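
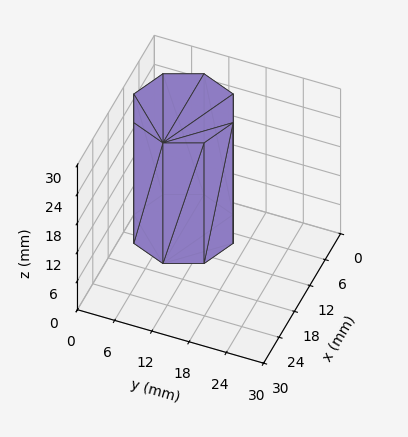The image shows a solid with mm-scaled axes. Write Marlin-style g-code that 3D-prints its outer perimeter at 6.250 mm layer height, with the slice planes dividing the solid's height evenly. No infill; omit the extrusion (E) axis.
Reading the render: the shape is a regular 8-sided prism (a cylinder approximated with 8 flat sides), circumscribed radius ≈ 8 mm, height ≈ 25 mm (dimensions read to the nearest mm from the axis ticks). For the g-code, the solid's height is divided into equal slices at the stated Δz and each level perimeter traced with G1 moves after a G0 lift.

; perimeter-only toolpath
G21 ; units = mm
G90 ; absolute positioning
G28 ; home
; layer 1
G0 Z6.250
G0 X16.000 Y8.000
G1 X13.657 Y13.657
G1 X8.000 Y16.000
G1 X2.343 Y13.657
G1 X0.000 Y8.000
G1 X2.343 Y2.343
G1 X8.000 Y0.000
G1 X13.657 Y2.343
G1 X16.000 Y8.000
; layer 2
G0 Z12.500
G0 X16.000 Y8.000
G1 X13.657 Y13.657
G1 X8.000 Y16.000
G1 X2.343 Y13.657
G1 X0.000 Y8.000
G1 X2.343 Y2.343
G1 X8.000 Y0.000
G1 X13.657 Y2.343
G1 X16.000 Y8.000
; layer 3
G0 Z18.750
G0 X16.000 Y8.000
G1 X13.657 Y13.657
G1 X8.000 Y16.000
G1 X2.343 Y13.657
G1 X0.000 Y8.000
G1 X2.343 Y2.343
G1 X8.000 Y0.000
G1 X13.657 Y2.343
G1 X16.000 Y8.000
; layer 4
G0 Z25.000
G0 X16.000 Y8.000
G1 X13.657 Y13.657
G1 X8.000 Y16.000
G1 X2.343 Y13.657
G1 X0.000 Y8.000
G1 X2.343 Y2.343
G1 X8.000 Y0.000
G1 X13.657 Y2.343
G1 X16.000 Y8.000
M2 ; end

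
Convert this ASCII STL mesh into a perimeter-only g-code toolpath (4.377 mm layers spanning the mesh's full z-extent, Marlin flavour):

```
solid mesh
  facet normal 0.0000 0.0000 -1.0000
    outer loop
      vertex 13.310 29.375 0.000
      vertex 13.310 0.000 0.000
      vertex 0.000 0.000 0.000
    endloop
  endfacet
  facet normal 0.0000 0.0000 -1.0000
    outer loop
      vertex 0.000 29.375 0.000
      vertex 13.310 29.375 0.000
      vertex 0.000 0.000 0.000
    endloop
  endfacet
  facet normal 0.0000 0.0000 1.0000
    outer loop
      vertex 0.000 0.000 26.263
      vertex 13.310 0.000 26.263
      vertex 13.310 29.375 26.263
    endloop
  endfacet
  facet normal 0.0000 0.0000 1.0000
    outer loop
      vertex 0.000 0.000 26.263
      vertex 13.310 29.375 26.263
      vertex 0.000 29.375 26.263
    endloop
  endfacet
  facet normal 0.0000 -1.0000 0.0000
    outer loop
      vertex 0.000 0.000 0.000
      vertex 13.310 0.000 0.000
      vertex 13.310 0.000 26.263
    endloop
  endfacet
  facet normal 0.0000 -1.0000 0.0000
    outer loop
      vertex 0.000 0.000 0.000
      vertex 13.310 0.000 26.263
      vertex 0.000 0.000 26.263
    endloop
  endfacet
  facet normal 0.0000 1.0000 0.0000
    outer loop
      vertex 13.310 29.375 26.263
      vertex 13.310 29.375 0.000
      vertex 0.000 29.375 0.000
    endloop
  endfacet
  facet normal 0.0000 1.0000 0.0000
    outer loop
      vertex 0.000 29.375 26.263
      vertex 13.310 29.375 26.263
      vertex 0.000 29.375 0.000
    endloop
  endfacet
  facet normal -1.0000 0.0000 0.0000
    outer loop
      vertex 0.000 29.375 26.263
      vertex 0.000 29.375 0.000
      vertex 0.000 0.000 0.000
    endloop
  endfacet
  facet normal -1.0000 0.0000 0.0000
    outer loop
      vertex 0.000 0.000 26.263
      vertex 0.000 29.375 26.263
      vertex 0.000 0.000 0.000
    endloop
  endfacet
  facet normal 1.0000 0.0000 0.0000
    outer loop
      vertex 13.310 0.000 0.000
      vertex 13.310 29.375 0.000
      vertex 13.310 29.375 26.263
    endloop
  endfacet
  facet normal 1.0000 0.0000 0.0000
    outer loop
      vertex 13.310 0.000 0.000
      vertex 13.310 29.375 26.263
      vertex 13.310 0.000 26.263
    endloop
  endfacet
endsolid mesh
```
; perimeter-only toolpath
G21 ; units = mm
G90 ; absolute positioning
G28 ; home
; layer 1
G0 Z4.377
G0 X0.000 Y0.000
G1 X13.310 Y0.000
G1 X13.310 Y29.375
G1 X0.000 Y29.375
G1 X0.000 Y0.000
; layer 2
G0 Z8.754
G0 X0.000 Y0.000
G1 X13.310 Y0.000
G1 X13.310 Y29.375
G1 X0.000 Y29.375
G1 X0.000 Y0.000
; layer 3
G0 Z13.131
G0 X0.000 Y0.000
G1 X13.310 Y0.000
G1 X13.310 Y29.375
G1 X0.000 Y29.375
G1 X0.000 Y0.000
; layer 4
G0 Z17.509
G0 X0.000 Y0.000
G1 X13.310 Y0.000
G1 X13.310 Y29.375
G1 X0.000 Y29.375
G1 X0.000 Y0.000
; layer 5
G0 Z21.886
G0 X0.000 Y0.000
G1 X13.310 Y0.000
G1 X13.310 Y29.375
G1 X0.000 Y29.375
G1 X0.000 Y0.000
; layer 6
G0 Z26.263
G0 X0.000 Y0.000
G1 X13.310 Y0.000
G1 X13.310 Y29.375
G1 X0.000 Y29.375
G1 X0.000 Y0.000
M2 ; end

The solid is a rectangular box, roughly 13.3 × 29.4 mm footprint and 26.3 mm tall. Slicing at Δz = 4.377 mm — 6 equal slices spanning the solid's height, so layer i sits at z = i·h/6 — gives 6 non-empty perimeters. Each is a 4-segment closed polygon; G0 lifts to the layer z and rapids to the start vertex, then G1 traces the edges.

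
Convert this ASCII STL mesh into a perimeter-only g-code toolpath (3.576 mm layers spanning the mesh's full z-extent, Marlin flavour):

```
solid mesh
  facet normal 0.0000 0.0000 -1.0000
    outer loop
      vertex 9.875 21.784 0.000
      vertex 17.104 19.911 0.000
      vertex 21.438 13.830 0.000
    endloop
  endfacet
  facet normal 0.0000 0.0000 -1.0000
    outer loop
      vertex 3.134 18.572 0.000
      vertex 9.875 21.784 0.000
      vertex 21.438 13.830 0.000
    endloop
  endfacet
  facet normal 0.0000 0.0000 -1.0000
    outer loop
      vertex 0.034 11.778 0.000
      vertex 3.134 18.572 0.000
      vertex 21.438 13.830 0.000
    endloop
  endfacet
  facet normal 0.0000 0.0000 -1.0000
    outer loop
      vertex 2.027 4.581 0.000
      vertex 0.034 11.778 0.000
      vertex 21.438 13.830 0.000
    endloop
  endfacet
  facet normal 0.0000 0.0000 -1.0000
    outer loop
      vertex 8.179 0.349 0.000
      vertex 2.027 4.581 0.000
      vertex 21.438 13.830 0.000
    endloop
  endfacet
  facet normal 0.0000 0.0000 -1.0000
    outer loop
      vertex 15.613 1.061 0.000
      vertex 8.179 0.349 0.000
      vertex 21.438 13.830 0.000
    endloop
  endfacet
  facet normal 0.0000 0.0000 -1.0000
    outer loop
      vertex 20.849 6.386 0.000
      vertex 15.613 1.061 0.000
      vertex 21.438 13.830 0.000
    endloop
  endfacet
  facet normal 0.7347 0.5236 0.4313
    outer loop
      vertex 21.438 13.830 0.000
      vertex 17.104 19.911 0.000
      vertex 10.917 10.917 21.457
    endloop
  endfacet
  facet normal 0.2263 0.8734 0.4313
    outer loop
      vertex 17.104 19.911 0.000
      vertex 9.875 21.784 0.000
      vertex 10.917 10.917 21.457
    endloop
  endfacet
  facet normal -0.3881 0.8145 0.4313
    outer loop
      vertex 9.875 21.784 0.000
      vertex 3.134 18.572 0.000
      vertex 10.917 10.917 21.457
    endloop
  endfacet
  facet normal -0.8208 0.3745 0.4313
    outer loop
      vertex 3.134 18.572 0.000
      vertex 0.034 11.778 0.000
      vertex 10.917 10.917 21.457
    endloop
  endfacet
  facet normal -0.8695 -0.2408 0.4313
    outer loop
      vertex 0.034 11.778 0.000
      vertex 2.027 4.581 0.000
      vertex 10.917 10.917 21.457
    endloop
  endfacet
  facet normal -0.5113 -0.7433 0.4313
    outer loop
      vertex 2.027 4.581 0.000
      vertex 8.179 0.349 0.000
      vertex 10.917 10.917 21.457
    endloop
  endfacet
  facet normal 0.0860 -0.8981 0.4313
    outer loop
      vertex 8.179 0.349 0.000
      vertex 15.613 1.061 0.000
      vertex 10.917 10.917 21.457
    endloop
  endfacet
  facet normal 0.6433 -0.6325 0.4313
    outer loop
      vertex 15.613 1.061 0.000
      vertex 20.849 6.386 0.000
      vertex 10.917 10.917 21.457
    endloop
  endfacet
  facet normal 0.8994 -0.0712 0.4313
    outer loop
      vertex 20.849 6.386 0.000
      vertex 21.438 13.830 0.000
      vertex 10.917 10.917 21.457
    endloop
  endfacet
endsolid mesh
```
; perimeter-only toolpath
G21 ; units = mm
G90 ; absolute positioning
G28 ; home
; layer 1
G0 Z3.576
G0 X19.684 Y13.345
G1 X16.073 Y18.412
G1 X10.049 Y19.973
G1 X4.431 Y17.296
G1 X1.848 Y11.635
G1 X3.509 Y5.637
G1 X8.635 Y2.110
G1 X14.830 Y2.704
G1 X19.194 Y7.141
G1 X19.684 Y13.345
; layer 2
G0 Z7.152
G0 X17.931 Y12.859
G1 X15.042 Y16.913
G1 X10.222 Y18.162
G1 X5.728 Y16.020
G1 X3.662 Y11.491
G1 X4.990 Y6.693
G1 X9.092 Y3.872
G1 X14.048 Y4.346
G1 X17.538 Y7.896
G1 X17.931 Y12.859
; layer 3
G0 Z10.729
G0 X16.177 Y12.373
G1 X14.011 Y15.414
G1 X10.396 Y16.351
G1 X7.026 Y14.744
G1 X5.476 Y11.348
G1 X6.472 Y7.749
G1 X9.548 Y5.633
G1 X13.265 Y5.989
G1 X15.883 Y8.652
G1 X16.177 Y12.373
; layer 4
G0 Z14.305
G0 X14.424 Y11.888
G1 X12.979 Y13.915
G1 X10.570 Y14.539
G1 X8.323 Y13.469
G1 X7.289 Y11.204
G1 X7.954 Y8.805
G1 X10.004 Y7.394
G1 X12.482 Y7.632
G1 X14.228 Y9.407
G1 X14.424 Y11.888
; layer 5
G0 Z17.881
G0 X12.670 Y11.402
G1 X11.948 Y12.416
G1 X10.743 Y12.728
G1 X9.620 Y12.193
G1 X9.103 Y11.060
G1 X9.435 Y9.861
G1 X10.461 Y9.156
G1 X11.700 Y9.274
G1 X12.572 Y10.162
G1 X12.670 Y11.402
M2 ; end

The solid is a regular 9-sided pyramid, base circumscribed radius ≈ 10.9 mm, apex at z ≈ 21.5 mm. Slicing at Δz = 3.576 mm — 6 equal slices spanning the solid's height, so layer i sits at z = i·h/6 — gives 5 non-empty perimeters. Each is a 9-segment closed polygon; G0 lifts to the layer z and rapids to the start vertex, then G1 traces the edges. The cross-section shrinks linearly with z (the slice at the apex is degenerate and omitted).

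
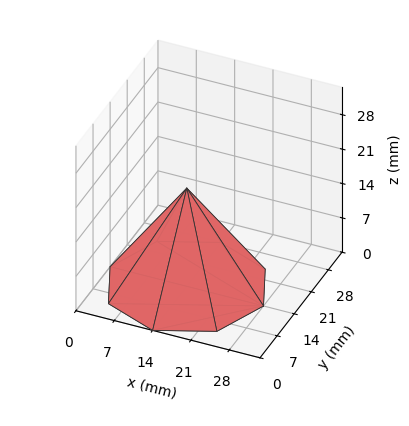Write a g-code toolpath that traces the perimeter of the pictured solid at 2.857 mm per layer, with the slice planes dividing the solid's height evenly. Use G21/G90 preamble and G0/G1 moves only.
Reading the render: the shape is a regular 8-sided pyramid, base circumscribed radius ≈ 14 mm, apex at z ≈ 20 mm (dimensions read to the nearest mm from the axis ticks). For the g-code, the solid's height is divided into equal slices at the stated Δz and each level perimeter traced with G1 moves after a G0 lift.

; perimeter-only toolpath
G21 ; units = mm
G90 ; absolute positioning
G28 ; home
; layer 1
G0 Z2.857
G0 X26.000 Y14.000
G1 X22.485 Y22.485
G1 X14.000 Y26.000
G1 X5.515 Y22.485
G1 X2.000 Y14.000
G1 X5.515 Y5.515
G1 X14.000 Y2.000
G1 X22.485 Y5.515
G1 X26.000 Y14.000
; layer 2
G0 Z5.714
G0 X24.000 Y14.000
G1 X21.071 Y21.071
G1 X14.000 Y24.000
G1 X6.929 Y21.071
G1 X4.000 Y14.000
G1 X6.929 Y6.929
G1 X14.000 Y4.000
G1 X21.071 Y6.929
G1 X24.000 Y14.000
; layer 3
G0 Z8.571
G0 X22.000 Y14.000
G1 X19.657 Y19.657
G1 X14.000 Y22.000
G1 X8.343 Y19.657
G1 X6.000 Y14.000
G1 X8.343 Y8.343
G1 X14.000 Y6.000
G1 X19.657 Y8.343
G1 X22.000 Y14.000
; layer 4
G0 Z11.429
G0 X20.000 Y14.000
G1 X18.242 Y18.242
G1 X14.000 Y20.000
G1 X9.758 Y18.242
G1 X8.000 Y14.000
G1 X9.758 Y9.758
G1 X14.000 Y8.000
G1 X18.242 Y9.758
G1 X20.000 Y14.000
; layer 5
G0 Z14.286
G0 X18.000 Y14.000
G1 X16.828 Y16.828
G1 X14.000 Y18.000
G1 X11.172 Y16.828
G1 X10.000 Y14.000
G1 X11.172 Y11.172
G1 X14.000 Y10.000
G1 X16.828 Y11.172
G1 X18.000 Y14.000
; layer 6
G0 Z17.143
G0 X16.000 Y14.000
G1 X15.414 Y15.414
G1 X14.000 Y16.000
G1 X12.586 Y15.414
G1 X12.000 Y14.000
G1 X12.586 Y12.586
G1 X14.000 Y12.000
G1 X15.414 Y12.586
G1 X16.000 Y14.000
M2 ; end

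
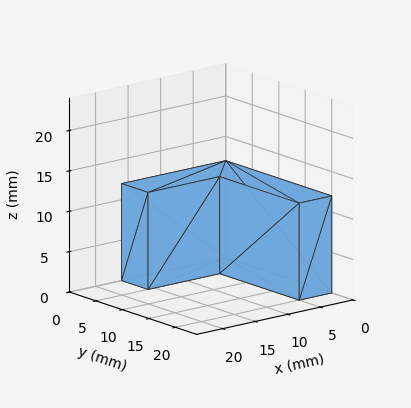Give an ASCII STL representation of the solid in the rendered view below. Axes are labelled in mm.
Reading the render: the shape is an L-shaped prism: outer 16 × 20 mm, arm thicknesses ≈ 5 mm (horizontal) and 5 mm (vertical), extruded 12 mm in z (dimensions read to the nearest mm from the axis ticks). For the STL, each face is triangulated and given an outward normal.

solid part
  facet normal 0.0000 0.0000 -1.0000
    outer loop
      vertex 16.00 5.00 0.00
      vertex 16.00 0.00 0.00
      vertex 0.00 0.00 0.00
    endloop
  endfacet
  facet normal 0.0000 0.0000 -1.0000
    outer loop
      vertex 5.00 5.00 0.00
      vertex 16.00 5.00 0.00
      vertex 0.00 0.00 0.00
    endloop
  endfacet
  facet normal 0.0000 0.0000 -1.0000
    outer loop
      vertex 5.00 20.00 0.00
      vertex 5.00 5.00 0.00
      vertex 0.00 0.00 0.00
    endloop
  endfacet
  facet normal 0.0000 0.0000 -1.0000
    outer loop
      vertex 0.00 20.00 0.00
      vertex 5.00 20.00 0.00
      vertex 0.00 0.00 0.00
    endloop
  endfacet
  facet normal 0.0000 0.0000 1.0000
    outer loop
      vertex 0.00 0.00 12.00
      vertex 16.00 0.00 12.00
      vertex 16.00 5.00 12.00
    endloop
  endfacet
  facet normal 0.0000 0.0000 1.0000
    outer loop
      vertex 0.00 0.00 12.00
      vertex 16.00 5.00 12.00
      vertex 5.00 5.00 12.00
    endloop
  endfacet
  facet normal 0.0000 0.0000 1.0000
    outer loop
      vertex 0.00 0.00 12.00
      vertex 5.00 5.00 12.00
      vertex 5.00 20.00 12.00
    endloop
  endfacet
  facet normal 0.0000 0.0000 1.0000
    outer loop
      vertex 0.00 0.00 12.00
      vertex 5.00 20.00 12.00
      vertex 0.00 20.00 12.00
    endloop
  endfacet
  facet normal 0.0000 -1.0000 0.0000
    outer loop
      vertex 0.00 0.00 0.00
      vertex 16.00 0.00 0.00
      vertex 16.00 0.00 12.00
    endloop
  endfacet
  facet normal 0.0000 -1.0000 0.0000
    outer loop
      vertex 0.00 0.00 0.00
      vertex 16.00 0.00 12.00
      vertex 0.00 0.00 12.00
    endloop
  endfacet
  facet normal 1.0000 0.0000 0.0000
    outer loop
      vertex 16.00 0.00 0.00
      vertex 16.00 5.00 0.00
      vertex 16.00 5.00 12.00
    endloop
  endfacet
  facet normal 1.0000 0.0000 0.0000
    outer loop
      vertex 16.00 0.00 0.00
      vertex 16.00 5.00 12.00
      vertex 16.00 0.00 12.00
    endloop
  endfacet
  facet normal 0.0000 1.0000 0.0000
    outer loop
      vertex 16.00 5.00 0.00
      vertex 5.00 5.00 0.00
      vertex 5.00 5.00 12.00
    endloop
  endfacet
  facet normal 0.0000 1.0000 0.0000
    outer loop
      vertex 16.00 5.00 0.00
      vertex 5.00 5.00 12.00
      vertex 16.00 5.00 12.00
    endloop
  endfacet
  facet normal 1.0000 0.0000 0.0000
    outer loop
      vertex 5.00 5.00 0.00
      vertex 5.00 20.00 0.00
      vertex 5.00 20.00 12.00
    endloop
  endfacet
  facet normal 1.0000 0.0000 0.0000
    outer loop
      vertex 5.00 5.00 0.00
      vertex 5.00 20.00 12.00
      vertex 5.00 5.00 12.00
    endloop
  endfacet
  facet normal 0.0000 1.0000 0.0000
    outer loop
      vertex 5.00 20.00 0.00
      vertex 0.00 20.00 0.00
      vertex 0.00 20.00 12.00
    endloop
  endfacet
  facet normal 0.0000 1.0000 0.0000
    outer loop
      vertex 5.00 20.00 0.00
      vertex 0.00 20.00 12.00
      vertex 5.00 20.00 12.00
    endloop
  endfacet
  facet normal -1.0000 0.0000 0.0000
    outer loop
      vertex 0.00 20.00 0.00
      vertex 0.00 0.00 0.00
      vertex 0.00 0.00 12.00
    endloop
  endfacet
  facet normal -1.0000 0.0000 0.0000
    outer loop
      vertex 0.00 20.00 0.00
      vertex 0.00 0.00 12.00
      vertex 0.00 20.00 12.00
    endloop
  endfacet
endsolid part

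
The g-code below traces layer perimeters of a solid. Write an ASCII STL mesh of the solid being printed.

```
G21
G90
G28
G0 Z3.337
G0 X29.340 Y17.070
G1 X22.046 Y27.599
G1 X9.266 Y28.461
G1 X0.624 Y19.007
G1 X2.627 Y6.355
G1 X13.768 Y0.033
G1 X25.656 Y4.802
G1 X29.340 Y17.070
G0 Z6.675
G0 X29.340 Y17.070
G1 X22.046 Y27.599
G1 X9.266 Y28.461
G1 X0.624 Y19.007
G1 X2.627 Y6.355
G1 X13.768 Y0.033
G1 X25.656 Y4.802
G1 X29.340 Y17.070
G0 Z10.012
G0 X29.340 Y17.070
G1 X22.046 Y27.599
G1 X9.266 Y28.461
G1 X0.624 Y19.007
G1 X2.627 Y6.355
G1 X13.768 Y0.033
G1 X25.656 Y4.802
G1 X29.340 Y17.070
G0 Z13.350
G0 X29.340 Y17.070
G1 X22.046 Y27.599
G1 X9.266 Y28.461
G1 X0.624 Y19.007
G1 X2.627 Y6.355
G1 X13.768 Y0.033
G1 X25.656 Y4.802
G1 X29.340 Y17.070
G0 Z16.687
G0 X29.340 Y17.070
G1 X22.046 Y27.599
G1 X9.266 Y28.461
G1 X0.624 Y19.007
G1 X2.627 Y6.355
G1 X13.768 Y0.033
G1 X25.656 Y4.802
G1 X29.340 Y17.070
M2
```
solid part
  facet normal 0.0000 0.0000 -1.0000
    outer loop
      vertex 9.266 28.461 0.000
      vertex 22.046 27.599 0.000
      vertex 29.340 17.070 0.000
    endloop
  endfacet
  facet normal 0.0000 0.0000 -1.0000
    outer loop
      vertex 0.624 19.007 0.000
      vertex 9.266 28.461 0.000
      vertex 29.340 17.070 0.000
    endloop
  endfacet
  facet normal 0.0000 0.0000 -1.0000
    outer loop
      vertex 2.627 6.355 0.000
      vertex 0.624 19.007 0.000
      vertex 29.340 17.070 0.000
    endloop
  endfacet
  facet normal 0.0000 0.0000 -1.0000
    outer loop
      vertex 13.768 0.033 0.000
      vertex 2.627 6.355 0.000
      vertex 29.340 17.070 0.000
    endloop
  endfacet
  facet normal 0.0000 0.0000 -1.0000
    outer loop
      vertex 25.656 4.802 0.000
      vertex 13.768 0.033 0.000
      vertex 29.340 17.070 0.000
    endloop
  endfacet
  facet normal 0.0000 0.0000 1.0000
    outer loop
      vertex 29.340 17.070 16.687
      vertex 22.046 27.599 16.687
      vertex 9.266 28.461 16.687
    endloop
  endfacet
  facet normal 0.0000 0.0000 1.0000
    outer loop
      vertex 29.340 17.070 16.687
      vertex 9.266 28.461 16.687
      vertex 0.624 19.007 16.687
    endloop
  endfacet
  facet normal 0.0000 0.0000 1.0000
    outer loop
      vertex 29.340 17.070 16.687
      vertex 0.624 19.007 16.687
      vertex 2.627 6.355 16.687
    endloop
  endfacet
  facet normal 0.0000 0.0000 1.0000
    outer loop
      vertex 29.340 17.070 16.687
      vertex 2.627 6.355 16.687
      vertex 13.768 0.033 16.687
    endloop
  endfacet
  facet normal 0.0000 0.0000 1.0000
    outer loop
      vertex 29.340 17.070 16.687
      vertex 13.768 0.033 16.687
      vertex 25.656 4.802 16.687
    endloop
  endfacet
  facet normal 0.8220 0.5695 0.0000
    outer loop
      vertex 29.340 17.070 0.000
      vertex 22.046 27.599 0.000
      vertex 22.046 27.599 16.687
    endloop
  endfacet
  facet normal 0.8220 0.5695 0.0000
    outer loop
      vertex 29.340 17.070 0.000
      vertex 22.046 27.599 16.687
      vertex 29.340 17.070 16.687
    endloop
  endfacet
  facet normal 0.0673 0.9977 0.0000
    outer loop
      vertex 22.046 27.599 0.000
      vertex 9.266 28.461 0.000
      vertex 9.266 28.461 16.687
    endloop
  endfacet
  facet normal 0.0673 0.9977 0.0000
    outer loop
      vertex 22.046 27.599 0.000
      vertex 9.266 28.461 16.687
      vertex 22.046 27.599 16.687
    endloop
  endfacet
  facet normal -0.7381 0.6747 0.0000
    outer loop
      vertex 9.266 28.461 0.000
      vertex 0.624 19.007 0.000
      vertex 0.624 19.007 16.687
    endloop
  endfacet
  facet normal -0.7381 0.6747 0.0000
    outer loop
      vertex 9.266 28.461 0.000
      vertex 0.624 19.007 16.687
      vertex 9.266 28.461 16.687
    endloop
  endfacet
  facet normal -0.9877 -0.1564 0.0000
    outer loop
      vertex 0.624 19.007 0.000
      vertex 2.627 6.355 0.000
      vertex 2.627 6.355 16.687
    endloop
  endfacet
  facet normal -0.9877 -0.1564 0.0000
    outer loop
      vertex 0.624 19.007 0.000
      vertex 2.627 6.355 16.687
      vertex 0.624 19.007 16.687
    endloop
  endfacet
  facet normal -0.4935 -0.8697 0.0000
    outer loop
      vertex 2.627 6.355 0.000
      vertex 13.768 0.033 0.000
      vertex 13.768 0.033 16.687
    endloop
  endfacet
  facet normal -0.4935 -0.8697 0.0000
    outer loop
      vertex 2.627 6.355 0.000
      vertex 13.768 0.033 16.687
      vertex 2.627 6.355 16.687
    endloop
  endfacet
  facet normal 0.3723 -0.9281 0.0000
    outer loop
      vertex 13.768 0.033 0.000
      vertex 25.656 4.802 0.000
      vertex 25.656 4.802 16.687
    endloop
  endfacet
  facet normal 0.3723 -0.9281 0.0000
    outer loop
      vertex 13.768 0.033 0.000
      vertex 25.656 4.802 16.687
      vertex 13.768 0.033 16.687
    endloop
  endfacet
  facet normal 0.9577 -0.2876 0.0000
    outer loop
      vertex 25.656 4.802 0.000
      vertex 29.340 17.070 0.000
      vertex 29.340 17.070 16.687
    endloop
  endfacet
  facet normal 0.9577 -0.2876 0.0000
    outer loop
      vertex 25.656 4.802 0.000
      vertex 29.340 17.070 16.687
      vertex 25.656 4.802 16.687
    endloop
  endfacet
endsolid part

The G0 Z moves step by Δz≈3.337 mm. Every layer's G1 loop is the same polygon, so the solid is a straight extrusion of it from z=0 to z≈16.7. Closing with flat bottom and top caps and triangulating gives 24 facets — a regular 7-sided prism (a cylinder approximated with 7 flat sides), circumscribed radius ≈ 14.8 mm, height ≈ 16.7 mm.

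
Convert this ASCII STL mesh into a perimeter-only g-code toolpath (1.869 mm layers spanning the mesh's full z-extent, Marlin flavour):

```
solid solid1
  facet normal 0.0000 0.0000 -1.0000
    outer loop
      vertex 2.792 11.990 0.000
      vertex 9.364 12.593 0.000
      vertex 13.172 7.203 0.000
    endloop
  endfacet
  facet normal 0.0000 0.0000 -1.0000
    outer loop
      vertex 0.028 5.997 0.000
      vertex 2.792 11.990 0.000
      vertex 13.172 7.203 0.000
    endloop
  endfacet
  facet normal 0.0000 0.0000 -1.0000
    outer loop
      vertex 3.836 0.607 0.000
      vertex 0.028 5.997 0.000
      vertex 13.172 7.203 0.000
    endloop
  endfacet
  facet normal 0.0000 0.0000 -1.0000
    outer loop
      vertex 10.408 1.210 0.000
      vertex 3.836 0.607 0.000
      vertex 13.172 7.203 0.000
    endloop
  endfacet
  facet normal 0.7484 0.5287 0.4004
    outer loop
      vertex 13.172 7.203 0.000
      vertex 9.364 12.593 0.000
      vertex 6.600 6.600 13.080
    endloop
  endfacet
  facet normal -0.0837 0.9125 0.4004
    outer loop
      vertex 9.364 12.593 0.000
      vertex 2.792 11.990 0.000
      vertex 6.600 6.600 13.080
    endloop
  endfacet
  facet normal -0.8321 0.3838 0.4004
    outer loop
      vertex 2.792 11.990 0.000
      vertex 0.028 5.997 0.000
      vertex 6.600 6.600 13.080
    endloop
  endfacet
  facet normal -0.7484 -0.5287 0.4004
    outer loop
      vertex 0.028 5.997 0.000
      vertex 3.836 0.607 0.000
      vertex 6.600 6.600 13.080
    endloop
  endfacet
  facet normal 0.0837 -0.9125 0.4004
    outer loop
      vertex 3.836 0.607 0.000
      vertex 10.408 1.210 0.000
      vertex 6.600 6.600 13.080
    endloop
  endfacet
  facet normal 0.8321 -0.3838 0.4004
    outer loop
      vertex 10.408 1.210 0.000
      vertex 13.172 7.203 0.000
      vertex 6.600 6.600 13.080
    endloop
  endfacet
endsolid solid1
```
; perimeter-only toolpath
G21 ; units = mm
G90 ; absolute positioning
G28 ; home
; layer 1
G0 Z1.869
G0 X12.233 Y7.117
G1 X8.969 Y11.737
G1 X3.336 Y11.220
G1 X0.967 Y6.083
G1 X4.231 Y1.463
G1 X9.864 Y1.980
G1 X12.233 Y7.117
; layer 2
G0 Z3.737
G0 X11.294 Y7.031
G1 X8.574 Y10.881
G1 X3.880 Y10.450
G1 X1.906 Y6.169
G1 X4.626 Y2.319
G1 X9.320 Y2.750
G1 X11.294 Y7.031
; layer 3
G0 Z5.606
G0 X10.355 Y6.945
G1 X8.179 Y10.025
G1 X4.424 Y9.680
G1 X2.845 Y6.255
G1 X5.021 Y3.175
G1 X8.776 Y3.520
G1 X10.355 Y6.945
; layer 4
G0 Z7.474
G0 X9.417 Y6.858
G1 X7.785 Y9.168
G1 X4.968 Y8.910
G1 X3.783 Y6.342
G1 X5.415 Y4.032
G1 X8.232 Y4.290
G1 X9.417 Y6.858
; layer 5
G0 Z9.343
G0 X8.478 Y6.772
G1 X7.390 Y8.312
G1 X5.512 Y8.140
G1 X4.722 Y6.428
G1 X5.810 Y4.888
G1 X7.688 Y5.060
G1 X8.478 Y6.772
; layer 6
G0 Z11.211
G0 X7.539 Y6.686
G1 X6.995 Y7.456
G1 X6.056 Y7.370
G1 X5.661 Y6.514
G1 X6.205 Y5.744
G1 X7.144 Y5.830
G1 X7.539 Y6.686
M2 ; end

The solid is a regular 6-sided pyramid, base circumscribed radius ≈ 6.6 mm, apex at z ≈ 13.1 mm. Slicing at Δz = 1.869 mm — 7 equal slices spanning the solid's height, so layer i sits at z = i·h/7 — gives 6 non-empty perimeters. Each is a 6-segment closed polygon; G0 lifts to the layer z and rapids to the start vertex, then G1 traces the edges. The cross-section shrinks linearly with z (the slice at the apex is degenerate and omitted).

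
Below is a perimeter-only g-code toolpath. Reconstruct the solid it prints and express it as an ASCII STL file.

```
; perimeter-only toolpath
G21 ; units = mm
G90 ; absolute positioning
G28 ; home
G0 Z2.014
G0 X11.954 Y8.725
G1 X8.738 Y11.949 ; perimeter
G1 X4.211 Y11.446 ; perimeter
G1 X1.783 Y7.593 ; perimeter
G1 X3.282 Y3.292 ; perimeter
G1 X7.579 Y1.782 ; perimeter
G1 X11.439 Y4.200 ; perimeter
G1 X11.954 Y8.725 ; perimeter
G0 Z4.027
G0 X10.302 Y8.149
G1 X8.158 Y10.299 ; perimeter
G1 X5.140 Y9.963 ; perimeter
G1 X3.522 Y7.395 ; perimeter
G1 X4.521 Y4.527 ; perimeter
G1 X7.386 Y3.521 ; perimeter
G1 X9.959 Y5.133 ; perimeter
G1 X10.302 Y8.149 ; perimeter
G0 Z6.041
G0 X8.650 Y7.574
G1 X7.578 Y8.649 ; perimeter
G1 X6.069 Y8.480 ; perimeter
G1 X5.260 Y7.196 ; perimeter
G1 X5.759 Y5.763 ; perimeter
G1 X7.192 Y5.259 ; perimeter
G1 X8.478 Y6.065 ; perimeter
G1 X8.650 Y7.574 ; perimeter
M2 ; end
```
solid part
  facet normal 0.0000 0.0000 -1.0000
    outer loop
      vertex 3.282 12.928 0.000
      vertex 9.318 13.600 0.000
      vertex 13.606 9.301 0.000
    endloop
  endfacet
  facet normal 0.0000 0.0000 -1.0000
    outer loop
      vertex 0.045 7.791 0.000
      vertex 3.282 12.928 0.000
      vertex 13.606 9.301 0.000
    endloop
  endfacet
  facet normal 0.0000 0.0000 -1.0000
    outer loop
      vertex 2.043 2.056 0.000
      vertex 0.045 7.791 0.000
      vertex 13.606 9.301 0.000
    endloop
  endfacet
  facet normal 0.0000 0.0000 -1.0000
    outer loop
      vertex 7.773 0.043 0.000
      vertex 2.043 2.056 0.000
      vertex 13.606 9.301 0.000
    endloop
  endfacet
  facet normal 0.0000 0.0000 -1.0000
    outer loop
      vertex 12.919 3.267 0.000
      vertex 7.773 0.043 0.000
      vertex 13.606 9.301 0.000
    endloop
  endfacet
  facet normal 0.5575 0.5561 0.6164
    outer loop
      vertex 13.606 9.301 0.000
      vertex 9.318 13.600 0.000
      vertex 6.998 6.998 8.055
    endloop
  endfacet
  facet normal -0.0871 0.7826 0.6164
    outer loop
      vertex 9.318 13.600 0.000
      vertex 3.282 12.928 0.000
      vertex 6.998 6.998 8.055
    endloop
  endfacet
  facet normal -0.6662 0.4198 0.6164
    outer loop
      vertex 3.282 12.928 0.000
      vertex 0.045 7.791 0.000
      vertex 6.998 6.998 8.055
    endloop
  endfacet
  facet normal -0.7436 -0.2591 0.6164
    outer loop
      vertex 0.045 7.791 0.000
      vertex 2.043 2.056 0.000
      vertex 6.998 6.998 8.055
    endloop
  endfacet
  facet normal -0.2610 -0.7429 0.6164
    outer loop
      vertex 2.043 2.056 0.000
      vertex 7.773 0.043 0.000
      vertex 6.998 6.998 8.055
    endloop
  endfacet
  facet normal 0.4181 -0.6673 0.6164
    outer loop
      vertex 7.773 0.043 0.000
      vertex 12.919 3.267 0.000
      vertex 6.998 6.998 8.055
    endloop
  endfacet
  facet normal 0.7824 -0.0891 0.6164
    outer loop
      vertex 12.919 3.267 0.000
      vertex 13.606 9.301 0.000
      vertex 6.998 6.998 8.055
    endloop
  endfacet
endsolid part

The G0 Z moves step by Δz≈2.014 mm. The G1 loops shrink linearly with z, so the solid tapers from its base footprint up to z≈8.05. Closing with a flat bottom cap and the tapered top and triangulating gives 12 facets — a regular 7-sided pyramid, base circumscribed radius ≈ 7 mm, apex at z ≈ 8.05 mm.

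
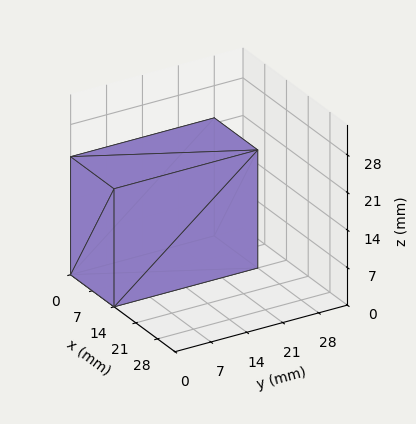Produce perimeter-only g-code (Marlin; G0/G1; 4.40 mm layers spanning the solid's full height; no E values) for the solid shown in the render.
Reading the render: the shape is a rectangular box, roughly 14 × 28 mm footprint and 22 mm tall (dimensions read to the nearest mm from the axis ticks). For the g-code, the solid's height is divided into equal slices at the stated Δz and each level perimeter traced with G1 moves after a G0 lift.

; perimeter-only toolpath
G21 ; units = mm
G90 ; absolute positioning
G28 ; home
; layer 1
G0 Z4.40
G0 X0.00 Y0.00
G1 X14.00 Y0.00
G1 X14.00 Y28.00
G1 X0.00 Y28.00
G1 X0.00 Y0.00
; layer 2
G0 Z8.80
G0 X0.00 Y0.00
G1 X14.00 Y0.00
G1 X14.00 Y28.00
G1 X0.00 Y28.00
G1 X0.00 Y0.00
; layer 3
G0 Z13.20
G0 X0.00 Y0.00
G1 X14.00 Y0.00
G1 X14.00 Y28.00
G1 X0.00 Y28.00
G1 X0.00 Y0.00
; layer 4
G0 Z17.60
G0 X0.00 Y0.00
G1 X14.00 Y0.00
G1 X14.00 Y28.00
G1 X0.00 Y28.00
G1 X0.00 Y0.00
; layer 5
G0 Z22.00
G0 X0.00 Y0.00
G1 X14.00 Y0.00
G1 X14.00 Y28.00
G1 X0.00 Y28.00
G1 X0.00 Y0.00
M2 ; end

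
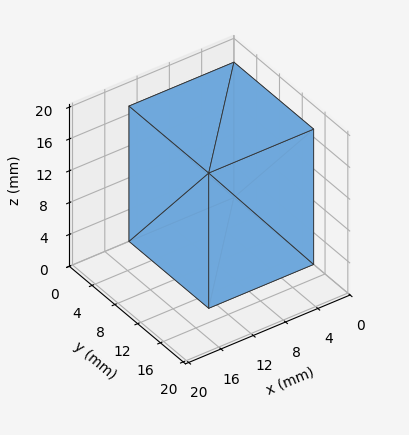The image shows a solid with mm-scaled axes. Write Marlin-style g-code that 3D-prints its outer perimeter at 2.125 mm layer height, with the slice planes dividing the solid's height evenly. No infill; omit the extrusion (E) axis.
Reading the render: the shape is a rectangular box, roughly 13 × 14 mm footprint and 17 mm tall (dimensions read to the nearest mm from the axis ticks). For the g-code, the solid's height is divided into equal slices at the stated Δz and each level perimeter traced with G1 moves after a G0 lift.

; perimeter-only toolpath
G21 ; units = mm
G90 ; absolute positioning
G28 ; home
; layer 1
G0 Z2.125
G0 X0.000 Y0.000
G1 X13.000 Y0.000
G1 X13.000 Y14.000
G1 X0.000 Y14.000
G1 X0.000 Y0.000
; layer 2
G0 Z4.250
G0 X0.000 Y0.000
G1 X13.000 Y0.000
G1 X13.000 Y14.000
G1 X0.000 Y14.000
G1 X0.000 Y0.000
; layer 3
G0 Z6.375
G0 X0.000 Y0.000
G1 X13.000 Y0.000
G1 X13.000 Y14.000
G1 X0.000 Y14.000
G1 X0.000 Y0.000
; layer 4
G0 Z8.500
G0 X0.000 Y0.000
G1 X13.000 Y0.000
G1 X13.000 Y14.000
G1 X0.000 Y14.000
G1 X0.000 Y0.000
; layer 5
G0 Z10.625
G0 X0.000 Y0.000
G1 X13.000 Y0.000
G1 X13.000 Y14.000
G1 X0.000 Y14.000
G1 X0.000 Y0.000
; layer 6
G0 Z12.750
G0 X0.000 Y0.000
G1 X13.000 Y0.000
G1 X13.000 Y14.000
G1 X0.000 Y14.000
G1 X0.000 Y0.000
; layer 7
G0 Z14.875
G0 X0.000 Y0.000
G1 X13.000 Y0.000
G1 X13.000 Y14.000
G1 X0.000 Y14.000
G1 X0.000 Y0.000
; layer 8
G0 Z17.000
G0 X0.000 Y0.000
G1 X13.000 Y0.000
G1 X13.000 Y14.000
G1 X0.000 Y14.000
G1 X0.000 Y0.000
M2 ; end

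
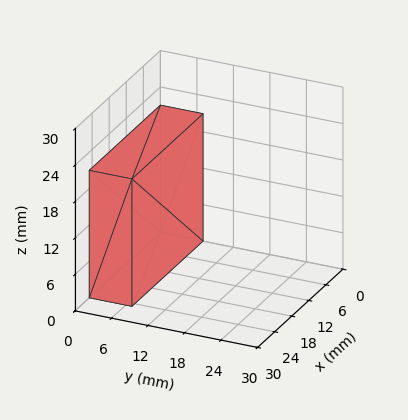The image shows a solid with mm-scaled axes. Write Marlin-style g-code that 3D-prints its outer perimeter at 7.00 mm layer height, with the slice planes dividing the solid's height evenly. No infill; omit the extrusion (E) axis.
Reading the render: the shape is a rectangular box, roughly 25 × 7 mm footprint and 21 mm tall (dimensions read to the nearest mm from the axis ticks). For the g-code, the solid's height is divided into equal slices at the stated Δz and each level perimeter traced with G1 moves after a G0 lift.

; perimeter-only toolpath
G21 ; units = mm
G90 ; absolute positioning
G28 ; home
; layer 1
G0 Z7.00
G0 X0.00 Y0.00
G1 X25.00 Y0.00
G1 X25.00 Y7.00
G1 X0.00 Y7.00
G1 X0.00 Y0.00
; layer 2
G0 Z14.00
G0 X0.00 Y0.00
G1 X25.00 Y0.00
G1 X25.00 Y7.00
G1 X0.00 Y7.00
G1 X0.00 Y0.00
; layer 3
G0 Z21.00
G0 X0.00 Y0.00
G1 X25.00 Y0.00
G1 X25.00 Y7.00
G1 X0.00 Y7.00
G1 X0.00 Y0.00
M2 ; end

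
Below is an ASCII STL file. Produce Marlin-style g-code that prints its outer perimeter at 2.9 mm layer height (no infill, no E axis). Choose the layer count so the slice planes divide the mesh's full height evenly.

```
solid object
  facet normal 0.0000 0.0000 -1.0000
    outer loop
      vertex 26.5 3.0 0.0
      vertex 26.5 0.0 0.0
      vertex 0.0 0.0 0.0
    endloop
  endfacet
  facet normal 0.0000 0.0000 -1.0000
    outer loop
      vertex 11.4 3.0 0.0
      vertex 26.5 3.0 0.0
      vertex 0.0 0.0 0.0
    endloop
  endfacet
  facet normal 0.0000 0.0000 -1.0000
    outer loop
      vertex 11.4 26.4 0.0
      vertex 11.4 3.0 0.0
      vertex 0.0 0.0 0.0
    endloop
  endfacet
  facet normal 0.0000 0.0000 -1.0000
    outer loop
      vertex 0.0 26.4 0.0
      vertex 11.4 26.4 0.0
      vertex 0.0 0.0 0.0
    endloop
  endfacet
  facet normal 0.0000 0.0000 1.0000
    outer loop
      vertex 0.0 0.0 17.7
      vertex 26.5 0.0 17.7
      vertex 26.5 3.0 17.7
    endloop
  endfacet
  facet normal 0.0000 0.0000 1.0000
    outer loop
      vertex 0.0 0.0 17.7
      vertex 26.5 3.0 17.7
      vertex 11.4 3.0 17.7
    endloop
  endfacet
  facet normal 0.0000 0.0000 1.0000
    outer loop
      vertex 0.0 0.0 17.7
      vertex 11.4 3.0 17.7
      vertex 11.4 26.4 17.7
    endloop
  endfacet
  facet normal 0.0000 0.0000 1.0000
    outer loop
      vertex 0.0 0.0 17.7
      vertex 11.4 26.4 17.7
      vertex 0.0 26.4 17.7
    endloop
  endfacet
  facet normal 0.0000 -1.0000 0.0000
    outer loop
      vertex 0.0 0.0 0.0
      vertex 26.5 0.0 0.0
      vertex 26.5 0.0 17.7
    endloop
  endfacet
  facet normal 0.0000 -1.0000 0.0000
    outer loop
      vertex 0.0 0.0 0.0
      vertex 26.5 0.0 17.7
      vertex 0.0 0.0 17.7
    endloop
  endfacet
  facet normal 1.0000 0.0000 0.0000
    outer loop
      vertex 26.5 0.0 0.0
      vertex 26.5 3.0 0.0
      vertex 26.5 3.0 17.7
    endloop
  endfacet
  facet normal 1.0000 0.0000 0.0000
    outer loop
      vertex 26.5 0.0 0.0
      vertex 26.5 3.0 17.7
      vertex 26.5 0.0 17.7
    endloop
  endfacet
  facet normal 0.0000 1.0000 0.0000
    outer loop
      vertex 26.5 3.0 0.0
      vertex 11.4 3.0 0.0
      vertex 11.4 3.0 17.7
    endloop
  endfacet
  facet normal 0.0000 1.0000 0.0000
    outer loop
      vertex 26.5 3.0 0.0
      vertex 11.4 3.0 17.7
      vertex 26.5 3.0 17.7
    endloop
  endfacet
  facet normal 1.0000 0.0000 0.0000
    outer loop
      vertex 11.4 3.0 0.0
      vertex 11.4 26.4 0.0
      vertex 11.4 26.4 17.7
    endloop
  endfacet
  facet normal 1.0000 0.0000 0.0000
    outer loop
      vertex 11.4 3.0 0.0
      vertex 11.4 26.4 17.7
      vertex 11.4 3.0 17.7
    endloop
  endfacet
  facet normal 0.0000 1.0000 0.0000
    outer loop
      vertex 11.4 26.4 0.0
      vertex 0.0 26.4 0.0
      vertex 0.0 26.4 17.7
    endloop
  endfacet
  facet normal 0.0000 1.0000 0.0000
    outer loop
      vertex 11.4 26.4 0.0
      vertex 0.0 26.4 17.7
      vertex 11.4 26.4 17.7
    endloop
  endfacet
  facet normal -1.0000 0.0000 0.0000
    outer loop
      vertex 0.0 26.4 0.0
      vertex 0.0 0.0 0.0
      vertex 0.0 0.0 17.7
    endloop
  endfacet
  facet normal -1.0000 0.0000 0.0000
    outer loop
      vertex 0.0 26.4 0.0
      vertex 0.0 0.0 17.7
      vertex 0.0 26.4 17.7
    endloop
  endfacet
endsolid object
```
; perimeter-only toolpath
G21 ; units = mm
G90 ; absolute positioning
G28 ; home
; layer 1
G0 Z2.9
G0 X0.0 Y0.0
G1 X26.5 Y0.0
G1 X26.5 Y3.0
G1 X11.4 Y3.0
G1 X11.4 Y26.4
G1 X0.0 Y26.4
G1 X0.0 Y0.0
; layer 2
G0 Z5.9
G0 X0.0 Y0.0
G1 X26.5 Y0.0
G1 X26.5 Y3.0
G1 X11.4 Y3.0
G1 X11.4 Y26.4
G1 X0.0 Y26.4
G1 X0.0 Y0.0
; layer 3
G0 Z8.8
G0 X0.0 Y0.0
G1 X26.5 Y0.0
G1 X26.5 Y3.0
G1 X11.4 Y3.0
G1 X11.4 Y26.4
G1 X0.0 Y26.4
G1 X0.0 Y0.0
; layer 4
G0 Z11.8
G0 X0.0 Y0.0
G1 X26.5 Y0.0
G1 X26.5 Y3.0
G1 X11.4 Y3.0
G1 X11.4 Y26.4
G1 X0.0 Y26.4
G1 X0.0 Y0.0
; layer 5
G0 Z14.7
G0 X0.0 Y0.0
G1 X26.5 Y0.0
G1 X26.5 Y3.0
G1 X11.4 Y3.0
G1 X11.4 Y26.4
G1 X0.0 Y26.4
G1 X0.0 Y0.0
; layer 6
G0 Z17.7
G0 X0.0 Y0.0
G1 X26.5 Y0.0
G1 X26.5 Y3.0
G1 X11.4 Y3.0
G1 X11.4 Y26.4
G1 X0.0 Y26.4
G1 X0.0 Y0.0
M2 ; end

The solid is an L-shaped prism: outer 26.5 × 26.4 mm, arm thicknesses ≈ 3 mm (horizontal) and 11.4 mm (vertical), extruded 17.7 mm in z. Slicing at Δz = 2.9 mm — 6 equal slices spanning the solid's height, so layer i sits at z = i·h/6 — gives 6 non-empty perimeters. Each is a 6-segment closed polygon; G0 lifts to the layer z and rapids to the start vertex, then G1 traces the edges.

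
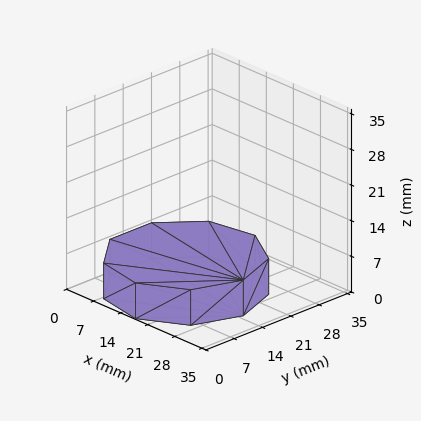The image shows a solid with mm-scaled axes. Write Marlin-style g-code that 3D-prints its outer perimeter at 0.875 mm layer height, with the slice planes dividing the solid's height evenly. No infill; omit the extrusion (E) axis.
Reading the render: the shape is a regular 9-sided prism (a cylinder approximated with 9 flat sides), circumscribed radius ≈ 15 mm, height ≈ 7 mm (dimensions read to the nearest mm from the axis ticks). For the g-code, the solid's height is divided into equal slices at the stated Δz and each level perimeter traced with G1 moves after a G0 lift.

; perimeter-only toolpath
G21 ; units = mm
G90 ; absolute positioning
G28 ; home
; layer 1
G0 Z0.875
G0 X30.000 Y15.000
G1 X26.491 Y24.642
G1 X17.605 Y29.772
G1 X7.500 Y27.990
G1 X0.905 Y20.130
G1 X0.905 Y9.870
G1 X7.500 Y2.010
G1 X17.605 Y0.228
G1 X26.491 Y5.358
G1 X30.000 Y15.000
; layer 2
G0 Z1.750
G0 X30.000 Y15.000
G1 X26.491 Y24.642
G1 X17.605 Y29.772
G1 X7.500 Y27.990
G1 X0.905 Y20.130
G1 X0.905 Y9.870
G1 X7.500 Y2.010
G1 X17.605 Y0.228
G1 X26.491 Y5.358
G1 X30.000 Y15.000
; layer 3
G0 Z2.625
G0 X30.000 Y15.000
G1 X26.491 Y24.642
G1 X17.605 Y29.772
G1 X7.500 Y27.990
G1 X0.905 Y20.130
G1 X0.905 Y9.870
G1 X7.500 Y2.010
G1 X17.605 Y0.228
G1 X26.491 Y5.358
G1 X30.000 Y15.000
; layer 4
G0 Z3.500
G0 X30.000 Y15.000
G1 X26.491 Y24.642
G1 X17.605 Y29.772
G1 X7.500 Y27.990
G1 X0.905 Y20.130
G1 X0.905 Y9.870
G1 X7.500 Y2.010
G1 X17.605 Y0.228
G1 X26.491 Y5.358
G1 X30.000 Y15.000
; layer 5
G0 Z4.375
G0 X30.000 Y15.000
G1 X26.491 Y24.642
G1 X17.605 Y29.772
G1 X7.500 Y27.990
G1 X0.905 Y20.130
G1 X0.905 Y9.870
G1 X7.500 Y2.010
G1 X17.605 Y0.228
G1 X26.491 Y5.358
G1 X30.000 Y15.000
; layer 6
G0 Z5.250
G0 X30.000 Y15.000
G1 X26.491 Y24.642
G1 X17.605 Y29.772
G1 X7.500 Y27.990
G1 X0.905 Y20.130
G1 X0.905 Y9.870
G1 X7.500 Y2.010
G1 X17.605 Y0.228
G1 X26.491 Y5.358
G1 X30.000 Y15.000
; layer 7
G0 Z6.125
G0 X30.000 Y15.000
G1 X26.491 Y24.642
G1 X17.605 Y29.772
G1 X7.500 Y27.990
G1 X0.905 Y20.130
G1 X0.905 Y9.870
G1 X7.500 Y2.010
G1 X17.605 Y0.228
G1 X26.491 Y5.358
G1 X30.000 Y15.000
; layer 8
G0 Z7.000
G0 X30.000 Y15.000
G1 X26.491 Y24.642
G1 X17.605 Y29.772
G1 X7.500 Y27.990
G1 X0.905 Y20.130
G1 X0.905 Y9.870
G1 X7.500 Y2.010
G1 X17.605 Y0.228
G1 X26.491 Y5.358
G1 X30.000 Y15.000
M2 ; end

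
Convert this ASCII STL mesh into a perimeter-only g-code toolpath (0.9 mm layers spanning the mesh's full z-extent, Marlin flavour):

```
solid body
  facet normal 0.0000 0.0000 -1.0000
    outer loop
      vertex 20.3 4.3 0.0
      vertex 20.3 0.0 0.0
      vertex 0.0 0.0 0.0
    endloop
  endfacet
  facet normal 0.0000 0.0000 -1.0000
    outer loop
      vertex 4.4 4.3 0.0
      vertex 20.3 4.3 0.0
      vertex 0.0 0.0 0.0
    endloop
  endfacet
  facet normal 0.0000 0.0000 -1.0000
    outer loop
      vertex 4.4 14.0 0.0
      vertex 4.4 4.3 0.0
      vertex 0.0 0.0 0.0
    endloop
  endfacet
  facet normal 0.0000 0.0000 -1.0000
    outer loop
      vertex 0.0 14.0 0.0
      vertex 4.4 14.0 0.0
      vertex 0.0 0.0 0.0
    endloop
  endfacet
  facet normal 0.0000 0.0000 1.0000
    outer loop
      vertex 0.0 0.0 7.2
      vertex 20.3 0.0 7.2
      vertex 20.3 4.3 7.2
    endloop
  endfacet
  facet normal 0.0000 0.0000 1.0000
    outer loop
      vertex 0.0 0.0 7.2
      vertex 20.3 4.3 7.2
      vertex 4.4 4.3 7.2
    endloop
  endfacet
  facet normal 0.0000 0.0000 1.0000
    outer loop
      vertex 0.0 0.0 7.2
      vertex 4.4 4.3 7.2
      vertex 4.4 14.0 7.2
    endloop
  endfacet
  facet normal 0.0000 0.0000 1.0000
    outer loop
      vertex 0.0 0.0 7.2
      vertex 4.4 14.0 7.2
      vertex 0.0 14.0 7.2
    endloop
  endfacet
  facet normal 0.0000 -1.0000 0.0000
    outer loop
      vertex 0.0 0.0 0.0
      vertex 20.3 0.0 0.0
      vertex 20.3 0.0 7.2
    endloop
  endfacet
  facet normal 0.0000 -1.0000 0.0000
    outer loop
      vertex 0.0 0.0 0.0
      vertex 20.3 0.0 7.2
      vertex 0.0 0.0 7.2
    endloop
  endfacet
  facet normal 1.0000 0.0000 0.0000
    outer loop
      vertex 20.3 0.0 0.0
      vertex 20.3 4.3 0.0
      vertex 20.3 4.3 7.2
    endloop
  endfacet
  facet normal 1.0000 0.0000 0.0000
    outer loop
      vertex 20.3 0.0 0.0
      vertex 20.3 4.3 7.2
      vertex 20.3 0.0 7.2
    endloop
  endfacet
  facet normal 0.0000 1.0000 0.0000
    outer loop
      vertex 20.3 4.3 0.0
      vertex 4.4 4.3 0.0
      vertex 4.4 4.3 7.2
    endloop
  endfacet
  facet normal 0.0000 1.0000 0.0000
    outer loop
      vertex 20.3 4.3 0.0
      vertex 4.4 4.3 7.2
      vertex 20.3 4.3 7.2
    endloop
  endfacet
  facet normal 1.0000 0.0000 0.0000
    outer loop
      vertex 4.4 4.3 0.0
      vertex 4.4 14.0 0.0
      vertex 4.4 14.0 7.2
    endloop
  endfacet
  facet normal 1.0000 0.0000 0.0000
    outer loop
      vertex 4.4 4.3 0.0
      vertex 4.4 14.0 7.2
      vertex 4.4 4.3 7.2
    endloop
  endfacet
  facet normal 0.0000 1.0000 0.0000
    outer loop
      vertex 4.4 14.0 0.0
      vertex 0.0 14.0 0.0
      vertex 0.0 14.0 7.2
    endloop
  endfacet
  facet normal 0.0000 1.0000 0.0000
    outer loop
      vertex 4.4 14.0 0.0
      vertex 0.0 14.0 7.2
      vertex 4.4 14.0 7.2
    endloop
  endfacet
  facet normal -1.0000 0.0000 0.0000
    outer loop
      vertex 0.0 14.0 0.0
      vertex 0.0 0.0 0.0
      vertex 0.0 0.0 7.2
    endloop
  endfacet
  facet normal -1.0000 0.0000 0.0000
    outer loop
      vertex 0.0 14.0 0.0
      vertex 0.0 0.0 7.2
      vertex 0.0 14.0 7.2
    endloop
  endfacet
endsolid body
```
; perimeter-only toolpath
G21 ; units = mm
G90 ; absolute positioning
G28 ; home
; layer 1
G0 Z0.9
G0 X0.0 Y0.0
G1 X20.3 Y0.0
G1 X20.3 Y4.3
G1 X4.4 Y4.3
G1 X4.4 Y14.0
G1 X0.0 Y14.0
G1 X0.0 Y0.0
; layer 2
G0 Z1.8
G0 X0.0 Y0.0
G1 X20.3 Y0.0
G1 X20.3 Y4.3
G1 X4.4 Y4.3
G1 X4.4 Y14.0
G1 X0.0 Y14.0
G1 X0.0 Y0.0
; layer 3
G0 Z2.7
G0 X0.0 Y0.0
G1 X20.3 Y0.0
G1 X20.3 Y4.3
G1 X4.4 Y4.3
G1 X4.4 Y14.0
G1 X0.0 Y14.0
G1 X0.0 Y0.0
; layer 4
G0 Z3.6
G0 X0.0 Y0.0
G1 X20.3 Y0.0
G1 X20.3 Y4.3
G1 X4.4 Y4.3
G1 X4.4 Y14.0
G1 X0.0 Y14.0
G1 X0.0 Y0.0
; layer 5
G0 Z4.5
G0 X0.0 Y0.0
G1 X20.3 Y0.0
G1 X20.3 Y4.3
G1 X4.4 Y4.3
G1 X4.4 Y14.0
G1 X0.0 Y14.0
G1 X0.0 Y0.0
; layer 6
G0 Z5.4
G0 X0.0 Y0.0
G1 X20.3 Y0.0
G1 X20.3 Y4.3
G1 X4.4 Y4.3
G1 X4.4 Y14.0
G1 X0.0 Y14.0
G1 X0.0 Y0.0
; layer 7
G0 Z6.3
G0 X0.0 Y0.0
G1 X20.3 Y0.0
G1 X20.3 Y4.3
G1 X4.4 Y4.3
G1 X4.4 Y14.0
G1 X0.0 Y14.0
G1 X0.0 Y0.0
; layer 8
G0 Z7.2
G0 X0.0 Y0.0
G1 X20.3 Y0.0
G1 X20.3 Y4.3
G1 X4.4 Y4.3
G1 X4.4 Y14.0
G1 X0.0 Y14.0
G1 X0.0 Y0.0
M2 ; end

The solid is an L-shaped prism: outer 20.3 × 14 mm, arm thicknesses ≈ 4.3 mm (horizontal) and 4.4 mm (vertical), extruded 7.2 mm in z. Slicing at Δz = 0.9 mm — 8 equal slices spanning the solid's height, so layer i sits at z = i·h/8 — gives 8 non-empty perimeters. Each is a 6-segment closed polygon; G0 lifts to the layer z and rapids to the start vertex, then G1 traces the edges.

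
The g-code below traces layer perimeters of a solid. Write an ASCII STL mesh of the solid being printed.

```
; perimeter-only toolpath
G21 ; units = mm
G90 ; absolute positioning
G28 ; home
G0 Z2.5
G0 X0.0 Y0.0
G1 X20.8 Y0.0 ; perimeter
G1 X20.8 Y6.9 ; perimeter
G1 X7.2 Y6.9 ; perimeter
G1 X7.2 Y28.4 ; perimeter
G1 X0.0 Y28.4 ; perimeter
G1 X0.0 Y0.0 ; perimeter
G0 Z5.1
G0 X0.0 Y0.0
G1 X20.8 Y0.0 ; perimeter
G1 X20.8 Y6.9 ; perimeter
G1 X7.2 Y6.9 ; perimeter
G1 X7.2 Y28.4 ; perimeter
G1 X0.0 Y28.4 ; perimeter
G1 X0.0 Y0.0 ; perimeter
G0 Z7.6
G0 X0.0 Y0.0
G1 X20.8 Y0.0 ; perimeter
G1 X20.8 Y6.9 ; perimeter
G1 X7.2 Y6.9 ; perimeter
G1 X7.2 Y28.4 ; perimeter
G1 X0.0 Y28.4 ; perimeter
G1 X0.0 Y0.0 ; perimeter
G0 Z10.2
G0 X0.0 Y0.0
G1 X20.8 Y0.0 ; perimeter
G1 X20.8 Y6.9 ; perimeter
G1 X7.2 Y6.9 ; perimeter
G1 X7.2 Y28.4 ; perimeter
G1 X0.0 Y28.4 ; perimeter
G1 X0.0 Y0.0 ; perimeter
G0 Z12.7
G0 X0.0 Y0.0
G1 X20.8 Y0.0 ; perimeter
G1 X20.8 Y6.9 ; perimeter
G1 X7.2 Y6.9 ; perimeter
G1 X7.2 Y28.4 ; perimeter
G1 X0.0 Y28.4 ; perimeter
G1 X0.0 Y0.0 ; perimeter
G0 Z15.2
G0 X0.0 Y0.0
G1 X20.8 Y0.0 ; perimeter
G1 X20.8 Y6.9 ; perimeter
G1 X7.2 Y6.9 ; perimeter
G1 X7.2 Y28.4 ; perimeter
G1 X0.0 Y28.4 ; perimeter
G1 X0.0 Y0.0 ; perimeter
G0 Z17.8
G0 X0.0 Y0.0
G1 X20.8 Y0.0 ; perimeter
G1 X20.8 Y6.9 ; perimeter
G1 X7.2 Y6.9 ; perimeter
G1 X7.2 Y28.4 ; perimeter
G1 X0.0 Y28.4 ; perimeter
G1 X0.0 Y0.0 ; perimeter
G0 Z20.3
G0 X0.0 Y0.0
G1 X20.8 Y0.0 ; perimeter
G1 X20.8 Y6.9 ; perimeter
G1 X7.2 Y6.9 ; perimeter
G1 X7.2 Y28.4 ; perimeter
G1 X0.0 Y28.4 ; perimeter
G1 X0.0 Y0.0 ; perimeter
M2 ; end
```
solid part
  facet normal 0.0000 0.0000 -1.0000
    outer loop
      vertex 20.8 6.9 0.0
      vertex 20.8 0.0 0.0
      vertex 0.0 0.0 0.0
    endloop
  endfacet
  facet normal 0.0000 0.0000 -1.0000
    outer loop
      vertex 7.2 6.9 0.0
      vertex 20.8 6.9 0.0
      vertex 0.0 0.0 0.0
    endloop
  endfacet
  facet normal 0.0000 0.0000 -1.0000
    outer loop
      vertex 7.2 28.4 0.0
      vertex 7.2 6.9 0.0
      vertex 0.0 0.0 0.0
    endloop
  endfacet
  facet normal 0.0000 0.0000 -1.0000
    outer loop
      vertex 0.0 28.4 0.0
      vertex 7.2 28.4 0.0
      vertex 0.0 0.0 0.0
    endloop
  endfacet
  facet normal 0.0000 0.0000 1.0000
    outer loop
      vertex 0.0 0.0 20.3
      vertex 20.8 0.0 20.3
      vertex 20.8 6.9 20.3
    endloop
  endfacet
  facet normal 0.0000 0.0000 1.0000
    outer loop
      vertex 0.0 0.0 20.3
      vertex 20.8 6.9 20.3
      vertex 7.2 6.9 20.3
    endloop
  endfacet
  facet normal 0.0000 0.0000 1.0000
    outer loop
      vertex 0.0 0.0 20.3
      vertex 7.2 6.9 20.3
      vertex 7.2 28.4 20.3
    endloop
  endfacet
  facet normal 0.0000 0.0000 1.0000
    outer loop
      vertex 0.0 0.0 20.3
      vertex 7.2 28.4 20.3
      vertex 0.0 28.4 20.3
    endloop
  endfacet
  facet normal 0.0000 -1.0000 0.0000
    outer loop
      vertex 0.0 0.0 0.0
      vertex 20.8 0.0 0.0
      vertex 20.8 0.0 20.3
    endloop
  endfacet
  facet normal 0.0000 -1.0000 0.0000
    outer loop
      vertex 0.0 0.0 0.0
      vertex 20.8 0.0 20.3
      vertex 0.0 0.0 20.3
    endloop
  endfacet
  facet normal 1.0000 0.0000 0.0000
    outer loop
      vertex 20.8 0.0 0.0
      vertex 20.8 6.9 0.0
      vertex 20.8 6.9 20.3
    endloop
  endfacet
  facet normal 1.0000 0.0000 0.0000
    outer loop
      vertex 20.8 0.0 0.0
      vertex 20.8 6.9 20.3
      vertex 20.8 0.0 20.3
    endloop
  endfacet
  facet normal 0.0000 1.0000 0.0000
    outer loop
      vertex 20.8 6.9 0.0
      vertex 7.2 6.9 0.0
      vertex 7.2 6.9 20.3
    endloop
  endfacet
  facet normal 0.0000 1.0000 0.0000
    outer loop
      vertex 20.8 6.9 0.0
      vertex 7.2 6.9 20.3
      vertex 20.8 6.9 20.3
    endloop
  endfacet
  facet normal 1.0000 0.0000 0.0000
    outer loop
      vertex 7.2 6.9 0.0
      vertex 7.2 28.4 0.0
      vertex 7.2 28.4 20.3
    endloop
  endfacet
  facet normal 1.0000 0.0000 0.0000
    outer loop
      vertex 7.2 6.9 0.0
      vertex 7.2 28.4 20.3
      vertex 7.2 6.9 20.3
    endloop
  endfacet
  facet normal 0.0000 1.0000 0.0000
    outer loop
      vertex 7.2 28.4 0.0
      vertex 0.0 28.4 0.0
      vertex 0.0 28.4 20.3
    endloop
  endfacet
  facet normal 0.0000 1.0000 0.0000
    outer loop
      vertex 7.2 28.4 0.0
      vertex 0.0 28.4 20.3
      vertex 7.2 28.4 20.3
    endloop
  endfacet
  facet normal -1.0000 0.0000 0.0000
    outer loop
      vertex 0.0 28.4 0.0
      vertex 0.0 0.0 0.0
      vertex 0.0 0.0 20.3
    endloop
  endfacet
  facet normal -1.0000 0.0000 0.0000
    outer loop
      vertex 0.0 28.4 0.0
      vertex 0.0 0.0 20.3
      vertex 0.0 28.4 20.3
    endloop
  endfacet
endsolid part

The G0 Z moves step by Δz≈2.5 mm. Every layer's G1 loop is the same polygon, so the solid is a straight extrusion of it from z=0 to z≈20.3. Closing with flat bottom and top caps and triangulating gives 20 facets — an L-shaped prism: outer 20.8 × 28.4 mm, arm thicknesses ≈ 6.9 mm (horizontal) and 7.2 mm (vertical), extruded 20.3 mm in z.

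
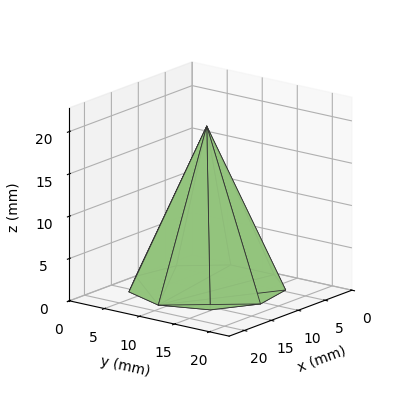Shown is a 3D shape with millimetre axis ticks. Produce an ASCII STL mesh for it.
Reading the render: the shape is a regular 9-sided pyramid, base circumscribed radius ≈ 9 mm, apex at z ≈ 19 mm (dimensions read to the nearest mm from the axis ticks). For the STL, each face is triangulated and given an outward normal.

solid part
  facet normal 0.0000 0.0000 -1.0000
    outer loop
      vertex 10.6 17.9 0.0
      vertex 15.9 14.8 0.0
      vertex 18.0 9.0 0.0
    endloop
  endfacet
  facet normal 0.0000 0.0000 -1.0000
    outer loop
      vertex 4.5 16.8 0.0
      vertex 10.6 17.9 0.0
      vertex 18.0 9.0 0.0
    endloop
  endfacet
  facet normal 0.0000 0.0000 -1.0000
    outer loop
      vertex 0.5 12.1 0.0
      vertex 4.5 16.8 0.0
      vertex 18.0 9.0 0.0
    endloop
  endfacet
  facet normal 0.0000 0.0000 -1.0000
    outer loop
      vertex 0.5 5.9 0.0
      vertex 0.5 12.1 0.0
      vertex 18.0 9.0 0.0
    endloop
  endfacet
  facet normal 0.0000 0.0000 -1.0000
    outer loop
      vertex 4.5 1.2 0.0
      vertex 0.5 5.9 0.0
      vertex 18.0 9.0 0.0
    endloop
  endfacet
  facet normal 0.0000 0.0000 -1.0000
    outer loop
      vertex 10.6 0.1 0.0
      vertex 4.5 1.2 0.0
      vertex 18.0 9.0 0.0
    endloop
  endfacet
  facet normal 0.0000 0.0000 -1.0000
    outer loop
      vertex 15.9 3.2 0.0
      vertex 10.6 0.1 0.0
      vertex 18.0 9.0 0.0
    endloop
  endfacet
  facet normal 0.8589 0.3110 0.4069
    outer loop
      vertex 18.0 9.0 0.0
      vertex 15.9 14.8 0.0
      vertex 9.0 9.0 19.0
    endloop
  endfacet
  facet normal 0.4610 0.7881 0.4080
    outer loop
      vertex 15.9 14.8 0.0
      vertex 10.6 17.9 0.0
      vertex 9.0 9.0 19.0
    endloop
  endfacet
  facet normal -0.1621 0.8988 0.4074
    outer loop
      vertex 10.6 17.9 0.0
      vertex 4.5 16.8 0.0
      vertex 9.0 9.0 19.0
    endloop
  endfacet
  facet normal -0.6954 0.5918 0.4077
    outer loop
      vertex 4.5 16.8 0.0
      vertex 0.5 12.1 0.0
      vertex 9.0 9.0 19.0
    endloop
  endfacet
  facet normal -0.9128 0.0000 0.4084
    outer loop
      vertex 0.5 12.1 0.0
      vertex 0.5 5.9 0.0
      vertex 9.0 9.0 19.0
    endloop
  endfacet
  facet normal -0.6954 -0.5918 0.4077
    outer loop
      vertex 0.5 5.9 0.0
      vertex 4.5 1.2 0.0
      vertex 9.0 9.0 19.0
    endloop
  endfacet
  facet normal -0.1621 -0.8988 0.4074
    outer loop
      vertex 4.5 1.2 0.0
      vertex 10.6 0.1 0.0
      vertex 9.0 9.0 19.0
    endloop
  endfacet
  facet normal 0.4610 -0.7881 0.4080
    outer loop
      vertex 10.6 0.1 0.0
      vertex 15.9 3.2 0.0
      vertex 9.0 9.0 19.0
    endloop
  endfacet
  facet normal 0.8589 -0.3110 0.4069
    outer loop
      vertex 15.9 3.2 0.0
      vertex 18.0 9.0 0.0
      vertex 9.0 9.0 19.0
    endloop
  endfacet
endsolid part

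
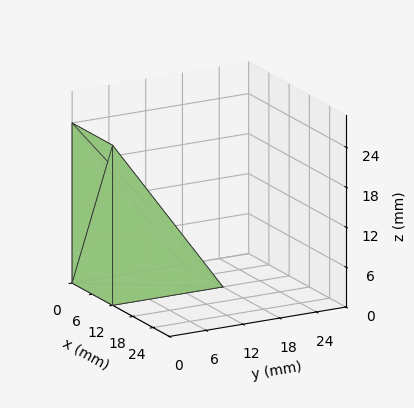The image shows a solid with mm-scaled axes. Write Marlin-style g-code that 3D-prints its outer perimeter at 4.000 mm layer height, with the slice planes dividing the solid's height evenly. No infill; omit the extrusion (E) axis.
Reading the render: the shape is a wedge (ramp): 12 × 18 mm base, rising to 24 mm along the y=0 edge and sloping linearly to z=0 at y=18 (dimensions read to the nearest mm from the axis ticks). For the g-code, the solid's height is divided into equal slices at the stated Δz and each level perimeter traced with G1 moves after a G0 lift.

; perimeter-only toolpath
G21 ; units = mm
G90 ; absolute positioning
G28 ; home
; layer 1
G0 Z4.000
G0 X0.000 Y0.000
G1 X12.000 Y0.000
G1 X12.000 Y15.000
G1 X0.000 Y15.000
G1 X0.000 Y0.000
; layer 2
G0 Z8.000
G0 X0.000 Y0.000
G1 X12.000 Y0.000
G1 X12.000 Y12.000
G1 X0.000 Y12.000
G1 X0.000 Y0.000
; layer 3
G0 Z12.000
G0 X0.000 Y0.000
G1 X12.000 Y0.000
G1 X12.000 Y9.000
G1 X0.000 Y9.000
G1 X0.000 Y0.000
; layer 4
G0 Z16.000
G0 X0.000 Y0.000
G1 X12.000 Y0.000
G1 X12.000 Y6.000
G1 X0.000 Y6.000
G1 X0.000 Y0.000
; layer 5
G0 Z20.000
G0 X0.000 Y0.000
G1 X12.000 Y0.000
G1 X12.000 Y3.000
G1 X0.000 Y3.000
G1 X0.000 Y0.000
M2 ; end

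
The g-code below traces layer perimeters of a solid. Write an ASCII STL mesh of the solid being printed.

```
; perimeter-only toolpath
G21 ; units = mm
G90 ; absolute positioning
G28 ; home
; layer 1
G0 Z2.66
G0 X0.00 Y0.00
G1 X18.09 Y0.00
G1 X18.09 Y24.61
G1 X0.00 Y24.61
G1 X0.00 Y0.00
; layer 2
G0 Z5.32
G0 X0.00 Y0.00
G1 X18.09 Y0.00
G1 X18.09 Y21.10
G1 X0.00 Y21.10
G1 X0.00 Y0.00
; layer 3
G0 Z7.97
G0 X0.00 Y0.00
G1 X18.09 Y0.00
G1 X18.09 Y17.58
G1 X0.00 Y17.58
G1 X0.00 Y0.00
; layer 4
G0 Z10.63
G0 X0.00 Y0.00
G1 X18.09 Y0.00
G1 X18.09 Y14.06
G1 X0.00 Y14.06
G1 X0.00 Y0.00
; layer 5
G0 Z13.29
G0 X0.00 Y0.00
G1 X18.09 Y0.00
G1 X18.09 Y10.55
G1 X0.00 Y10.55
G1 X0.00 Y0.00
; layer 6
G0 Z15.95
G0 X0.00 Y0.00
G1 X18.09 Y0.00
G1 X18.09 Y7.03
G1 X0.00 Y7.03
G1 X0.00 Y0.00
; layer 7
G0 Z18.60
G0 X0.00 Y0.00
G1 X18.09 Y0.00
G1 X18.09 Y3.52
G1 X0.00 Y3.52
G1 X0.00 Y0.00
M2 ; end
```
solid part
  facet normal 0.0000 0.0000 -1.0000
    outer loop
      vertex 18.09 28.13 0.00
      vertex 18.09 0.00 0.00
      vertex 0.00 0.00 0.00
    endloop
  endfacet
  facet normal 0.0000 0.0000 -1.0000
    outer loop
      vertex 0.00 28.13 0.00
      vertex 18.09 28.13 0.00
      vertex 0.00 0.00 0.00
    endloop
  endfacet
  facet normal 0.0000 -1.0000 0.0000
    outer loop
      vertex 0.00 0.00 0.00
      vertex 18.09 0.00 0.00
      vertex 18.09 0.00 21.26
    endloop
  endfacet
  facet normal 0.0000 -1.0000 0.0000
    outer loop
      vertex 0.00 0.00 0.00
      vertex 18.09 0.00 21.26
      vertex 0.00 0.00 21.26
    endloop
  endfacet
  facet normal 0.0000 0.6029 0.7978
    outer loop
      vertex 0.00 0.00 21.26
      vertex 18.09 0.00 21.26
      vertex 18.09 28.13 0.00
    endloop
  endfacet
  facet normal 0.0000 0.6029 0.7978
    outer loop
      vertex 0.00 0.00 21.26
      vertex 18.09 28.13 0.00
      vertex 0.00 28.13 0.00
    endloop
  endfacet
  facet normal -1.0000 0.0000 0.0000
    outer loop
      vertex 0.00 0.00 21.26
      vertex 0.00 28.13 0.00
      vertex 0.00 0.00 0.00
    endloop
  endfacet
  facet normal 1.0000 0.0000 0.0000
    outer loop
      vertex 18.09 0.00 0.00
      vertex 18.09 28.13 0.00
      vertex 18.09 0.00 21.26
    endloop
  endfacet
endsolid part

The G0 Z moves step by Δz≈2.66 mm. The G1 loops shrink linearly with z, so the solid tapers from its base footprint up to z≈21.3. Closing with a flat bottom cap and the tapered top and triangulating gives 8 facets — a wedge (ramp): 18.1 × 28.1 mm base, rising to 21.3 mm along the y=0 edge and sloping linearly to z=0 at y=28.1.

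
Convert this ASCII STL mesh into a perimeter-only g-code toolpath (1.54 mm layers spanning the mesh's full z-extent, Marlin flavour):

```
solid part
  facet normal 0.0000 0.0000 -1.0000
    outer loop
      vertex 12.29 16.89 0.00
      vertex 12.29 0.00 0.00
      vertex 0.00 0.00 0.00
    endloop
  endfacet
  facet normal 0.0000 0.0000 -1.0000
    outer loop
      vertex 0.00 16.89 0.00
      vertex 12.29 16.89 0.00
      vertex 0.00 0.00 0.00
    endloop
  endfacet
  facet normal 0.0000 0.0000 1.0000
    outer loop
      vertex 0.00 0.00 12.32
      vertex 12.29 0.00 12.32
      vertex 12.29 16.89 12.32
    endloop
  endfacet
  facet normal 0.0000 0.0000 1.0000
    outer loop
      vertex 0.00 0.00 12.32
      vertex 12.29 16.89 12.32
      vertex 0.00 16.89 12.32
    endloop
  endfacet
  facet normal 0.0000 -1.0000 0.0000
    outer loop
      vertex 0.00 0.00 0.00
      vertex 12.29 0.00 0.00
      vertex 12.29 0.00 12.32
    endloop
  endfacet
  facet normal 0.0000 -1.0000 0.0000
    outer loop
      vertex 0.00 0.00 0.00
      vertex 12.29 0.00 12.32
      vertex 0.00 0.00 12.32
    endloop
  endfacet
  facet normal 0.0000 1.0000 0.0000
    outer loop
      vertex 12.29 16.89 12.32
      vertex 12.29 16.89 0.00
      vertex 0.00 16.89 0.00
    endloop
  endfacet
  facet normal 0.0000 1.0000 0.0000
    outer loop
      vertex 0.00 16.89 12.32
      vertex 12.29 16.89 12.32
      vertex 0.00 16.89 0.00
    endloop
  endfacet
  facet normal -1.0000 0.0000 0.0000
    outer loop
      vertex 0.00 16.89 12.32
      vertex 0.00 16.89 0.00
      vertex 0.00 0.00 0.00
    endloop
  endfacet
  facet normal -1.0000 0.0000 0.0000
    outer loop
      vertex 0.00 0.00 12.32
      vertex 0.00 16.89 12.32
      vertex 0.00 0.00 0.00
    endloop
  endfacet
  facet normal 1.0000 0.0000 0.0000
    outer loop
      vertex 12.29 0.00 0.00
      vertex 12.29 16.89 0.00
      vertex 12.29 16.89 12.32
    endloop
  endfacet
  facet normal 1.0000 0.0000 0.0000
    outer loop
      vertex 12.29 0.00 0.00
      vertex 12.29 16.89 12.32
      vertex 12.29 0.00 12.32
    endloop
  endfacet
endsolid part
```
; perimeter-only toolpath
G21 ; units = mm
G90 ; absolute positioning
G28 ; home
; layer 1
G0 Z1.54
G0 X0.00 Y0.00
G1 X12.29 Y0.00
G1 X12.29 Y16.89
G1 X0.00 Y16.89
G1 X0.00 Y0.00
; layer 2
G0 Z3.08
G0 X0.00 Y0.00
G1 X12.29 Y0.00
G1 X12.29 Y16.89
G1 X0.00 Y16.89
G1 X0.00 Y0.00
; layer 3
G0 Z4.62
G0 X0.00 Y0.00
G1 X12.29 Y0.00
G1 X12.29 Y16.89
G1 X0.00 Y16.89
G1 X0.00 Y0.00
; layer 4
G0 Z6.16
G0 X0.00 Y0.00
G1 X12.29 Y0.00
G1 X12.29 Y16.89
G1 X0.00 Y16.89
G1 X0.00 Y0.00
; layer 5
G0 Z7.70
G0 X0.00 Y0.00
G1 X12.29 Y0.00
G1 X12.29 Y16.89
G1 X0.00 Y16.89
G1 X0.00 Y0.00
; layer 6
G0 Z9.24
G0 X0.00 Y0.00
G1 X12.29 Y0.00
G1 X12.29 Y16.89
G1 X0.00 Y16.89
G1 X0.00 Y0.00
; layer 7
G0 Z10.78
G0 X0.00 Y0.00
G1 X12.29 Y0.00
G1 X12.29 Y16.89
G1 X0.00 Y16.89
G1 X0.00 Y0.00
; layer 8
G0 Z12.32
G0 X0.00 Y0.00
G1 X12.29 Y0.00
G1 X12.29 Y16.89
G1 X0.00 Y16.89
G1 X0.00 Y0.00
M2 ; end

The solid is a rectangular box, roughly 12.3 × 16.9 mm footprint and 12.3 mm tall. Slicing at Δz = 1.54 mm — 8 equal slices spanning the solid's height, so layer i sits at z = i·h/8 — gives 8 non-empty perimeters. Each is a 4-segment closed polygon; G0 lifts to the layer z and rapids to the start vertex, then G1 traces the edges.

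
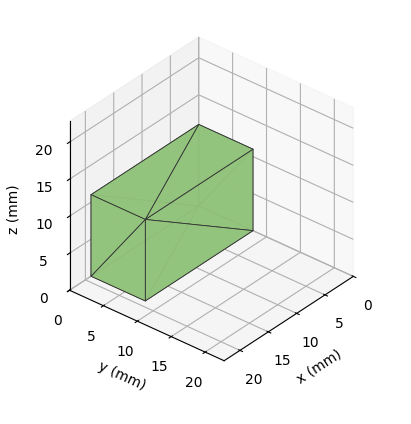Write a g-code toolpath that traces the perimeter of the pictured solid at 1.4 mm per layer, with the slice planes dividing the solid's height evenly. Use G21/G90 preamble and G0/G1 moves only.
Reading the render: the shape is a rectangular box, roughly 19 × 8 mm footprint and 11 mm tall (dimensions read to the nearest mm from the axis ticks). For the g-code, the solid's height is divided into equal slices at the stated Δz and each level perimeter traced with G1 moves after a G0 lift.

; perimeter-only toolpath
G21 ; units = mm
G90 ; absolute positioning
G28 ; home
; layer 1
G0 Z1.4
G0 X0.0 Y0.0
G1 X19.0 Y0.0
G1 X19.0 Y8.0
G1 X0.0 Y8.0
G1 X0.0 Y0.0
; layer 2
G0 Z2.8
G0 X0.0 Y0.0
G1 X19.0 Y0.0
G1 X19.0 Y8.0
G1 X0.0 Y8.0
G1 X0.0 Y0.0
; layer 3
G0 Z4.1
G0 X0.0 Y0.0
G1 X19.0 Y0.0
G1 X19.0 Y8.0
G1 X0.0 Y8.0
G1 X0.0 Y0.0
; layer 4
G0 Z5.5
G0 X0.0 Y0.0
G1 X19.0 Y0.0
G1 X19.0 Y8.0
G1 X0.0 Y8.0
G1 X0.0 Y0.0
; layer 5
G0 Z6.9
G0 X0.0 Y0.0
G1 X19.0 Y0.0
G1 X19.0 Y8.0
G1 X0.0 Y8.0
G1 X0.0 Y0.0
; layer 6
G0 Z8.2
G0 X0.0 Y0.0
G1 X19.0 Y0.0
G1 X19.0 Y8.0
G1 X0.0 Y8.0
G1 X0.0 Y0.0
; layer 7
G0 Z9.6
G0 X0.0 Y0.0
G1 X19.0 Y0.0
G1 X19.0 Y8.0
G1 X0.0 Y8.0
G1 X0.0 Y0.0
; layer 8
G0 Z11.0
G0 X0.0 Y0.0
G1 X19.0 Y0.0
G1 X19.0 Y8.0
G1 X0.0 Y8.0
G1 X0.0 Y0.0
M2 ; end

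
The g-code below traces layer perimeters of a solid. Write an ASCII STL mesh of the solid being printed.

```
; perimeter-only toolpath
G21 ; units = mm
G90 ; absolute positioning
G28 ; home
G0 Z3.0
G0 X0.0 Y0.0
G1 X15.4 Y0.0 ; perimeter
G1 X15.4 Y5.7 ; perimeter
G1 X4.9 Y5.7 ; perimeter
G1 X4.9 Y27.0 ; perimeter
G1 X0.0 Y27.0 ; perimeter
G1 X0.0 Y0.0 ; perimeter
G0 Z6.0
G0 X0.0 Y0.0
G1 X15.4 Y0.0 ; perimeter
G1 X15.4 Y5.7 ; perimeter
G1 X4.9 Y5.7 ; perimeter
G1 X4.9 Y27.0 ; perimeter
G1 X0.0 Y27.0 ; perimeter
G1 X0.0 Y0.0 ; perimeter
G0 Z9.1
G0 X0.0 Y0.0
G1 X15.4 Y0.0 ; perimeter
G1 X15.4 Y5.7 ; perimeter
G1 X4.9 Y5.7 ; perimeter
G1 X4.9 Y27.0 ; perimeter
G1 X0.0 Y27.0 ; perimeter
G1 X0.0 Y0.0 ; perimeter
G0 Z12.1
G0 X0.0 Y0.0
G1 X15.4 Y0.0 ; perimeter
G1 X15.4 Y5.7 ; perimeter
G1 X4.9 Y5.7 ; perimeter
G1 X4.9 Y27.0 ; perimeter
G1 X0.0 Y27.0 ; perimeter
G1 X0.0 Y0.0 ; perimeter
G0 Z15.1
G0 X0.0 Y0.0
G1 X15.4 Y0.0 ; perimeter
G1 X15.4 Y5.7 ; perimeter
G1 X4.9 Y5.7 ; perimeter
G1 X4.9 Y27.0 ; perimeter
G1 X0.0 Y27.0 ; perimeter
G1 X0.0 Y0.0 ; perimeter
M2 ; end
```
solid part
  facet normal 0.0000 0.0000 -1.0000
    outer loop
      vertex 15.4 5.7 0.0
      vertex 15.4 0.0 0.0
      vertex 0.0 0.0 0.0
    endloop
  endfacet
  facet normal 0.0000 0.0000 -1.0000
    outer loop
      vertex 4.9 5.7 0.0
      vertex 15.4 5.7 0.0
      vertex 0.0 0.0 0.0
    endloop
  endfacet
  facet normal 0.0000 0.0000 -1.0000
    outer loop
      vertex 4.9 27.0 0.0
      vertex 4.9 5.7 0.0
      vertex 0.0 0.0 0.0
    endloop
  endfacet
  facet normal 0.0000 0.0000 -1.0000
    outer loop
      vertex 0.0 27.0 0.0
      vertex 4.9 27.0 0.0
      vertex 0.0 0.0 0.0
    endloop
  endfacet
  facet normal 0.0000 0.0000 1.0000
    outer loop
      vertex 0.0 0.0 15.1
      vertex 15.4 0.0 15.1
      vertex 15.4 5.7 15.1
    endloop
  endfacet
  facet normal 0.0000 0.0000 1.0000
    outer loop
      vertex 0.0 0.0 15.1
      vertex 15.4 5.7 15.1
      vertex 4.9 5.7 15.1
    endloop
  endfacet
  facet normal 0.0000 0.0000 1.0000
    outer loop
      vertex 0.0 0.0 15.1
      vertex 4.9 5.7 15.1
      vertex 4.9 27.0 15.1
    endloop
  endfacet
  facet normal 0.0000 0.0000 1.0000
    outer loop
      vertex 0.0 0.0 15.1
      vertex 4.9 27.0 15.1
      vertex 0.0 27.0 15.1
    endloop
  endfacet
  facet normal 0.0000 -1.0000 0.0000
    outer loop
      vertex 0.0 0.0 0.0
      vertex 15.4 0.0 0.0
      vertex 15.4 0.0 15.1
    endloop
  endfacet
  facet normal 0.0000 -1.0000 0.0000
    outer loop
      vertex 0.0 0.0 0.0
      vertex 15.4 0.0 15.1
      vertex 0.0 0.0 15.1
    endloop
  endfacet
  facet normal 1.0000 0.0000 0.0000
    outer loop
      vertex 15.4 0.0 0.0
      vertex 15.4 5.7 0.0
      vertex 15.4 5.7 15.1
    endloop
  endfacet
  facet normal 1.0000 0.0000 0.0000
    outer loop
      vertex 15.4 0.0 0.0
      vertex 15.4 5.7 15.1
      vertex 15.4 0.0 15.1
    endloop
  endfacet
  facet normal 0.0000 1.0000 0.0000
    outer loop
      vertex 15.4 5.7 0.0
      vertex 4.9 5.7 0.0
      vertex 4.9 5.7 15.1
    endloop
  endfacet
  facet normal 0.0000 1.0000 0.0000
    outer loop
      vertex 15.4 5.7 0.0
      vertex 4.9 5.7 15.1
      vertex 15.4 5.7 15.1
    endloop
  endfacet
  facet normal 1.0000 0.0000 0.0000
    outer loop
      vertex 4.9 5.7 0.0
      vertex 4.9 27.0 0.0
      vertex 4.9 27.0 15.1
    endloop
  endfacet
  facet normal 1.0000 0.0000 0.0000
    outer loop
      vertex 4.9 5.7 0.0
      vertex 4.9 27.0 15.1
      vertex 4.9 5.7 15.1
    endloop
  endfacet
  facet normal 0.0000 1.0000 0.0000
    outer loop
      vertex 4.9 27.0 0.0
      vertex 0.0 27.0 0.0
      vertex 0.0 27.0 15.1
    endloop
  endfacet
  facet normal 0.0000 1.0000 0.0000
    outer loop
      vertex 4.9 27.0 0.0
      vertex 0.0 27.0 15.1
      vertex 4.9 27.0 15.1
    endloop
  endfacet
  facet normal -1.0000 0.0000 0.0000
    outer loop
      vertex 0.0 27.0 0.0
      vertex 0.0 0.0 0.0
      vertex 0.0 0.0 15.1
    endloop
  endfacet
  facet normal -1.0000 0.0000 0.0000
    outer loop
      vertex 0.0 27.0 0.0
      vertex 0.0 0.0 15.1
      vertex 0.0 27.0 15.1
    endloop
  endfacet
endsolid part

The G0 Z moves step by Δz≈3.0 mm. Every layer's G1 loop is the same polygon, so the solid is a straight extrusion of it from z=0 to z≈15.1. Closing with flat bottom and top caps and triangulating gives 20 facets — an L-shaped prism: outer 15.4 × 27 mm, arm thicknesses ≈ 5.7 mm (horizontal) and 4.9 mm (vertical), extruded 15.1 mm in z.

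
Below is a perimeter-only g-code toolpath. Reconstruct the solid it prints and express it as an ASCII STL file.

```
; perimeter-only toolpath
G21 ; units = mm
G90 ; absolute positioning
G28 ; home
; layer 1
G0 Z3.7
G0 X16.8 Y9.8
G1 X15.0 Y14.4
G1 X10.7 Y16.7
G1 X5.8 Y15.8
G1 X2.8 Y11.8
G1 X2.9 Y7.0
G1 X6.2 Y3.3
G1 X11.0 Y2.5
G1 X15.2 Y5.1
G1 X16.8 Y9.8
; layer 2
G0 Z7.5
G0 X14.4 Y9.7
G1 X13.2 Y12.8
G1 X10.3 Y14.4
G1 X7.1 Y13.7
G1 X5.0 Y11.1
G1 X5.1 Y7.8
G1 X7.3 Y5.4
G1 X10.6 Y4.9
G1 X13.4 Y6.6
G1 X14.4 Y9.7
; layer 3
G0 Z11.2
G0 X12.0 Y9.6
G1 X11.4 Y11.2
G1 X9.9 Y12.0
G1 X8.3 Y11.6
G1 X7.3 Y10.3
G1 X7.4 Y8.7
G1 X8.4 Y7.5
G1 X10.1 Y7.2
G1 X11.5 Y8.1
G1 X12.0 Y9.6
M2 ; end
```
solid part
  facet normal 0.0000 0.0000 -1.0000
    outer loop
      vertex 11.0 19.1 0.0
      vertex 16.8 16.0 0.0
      vertex 19.2 9.8 0.0
    endloop
  endfacet
  facet normal 0.0000 0.0000 -1.0000
    outer loop
      vertex 4.6 17.8 0.0
      vertex 11.0 19.1 0.0
      vertex 19.2 9.8 0.0
    endloop
  endfacet
  facet normal 0.0000 0.0000 -1.0000
    outer loop
      vertex 0.5 12.6 0.0
      vertex 4.6 17.8 0.0
      vertex 19.2 9.8 0.0
    endloop
  endfacet
  facet normal 0.0000 0.0000 -1.0000
    outer loop
      vertex 0.7 6.1 0.0
      vertex 0.5 12.6 0.0
      vertex 19.2 9.8 0.0
    endloop
  endfacet
  facet normal 0.0000 0.0000 -1.0000
    outer loop
      vertex 5.0 1.2 0.0
      vertex 0.7 6.1 0.0
      vertex 19.2 9.8 0.0
    endloop
  endfacet
  facet normal 0.0000 0.0000 -1.0000
    outer loop
      vertex 11.5 0.2 0.0
      vertex 5.0 1.2 0.0
      vertex 19.2 9.8 0.0
    endloop
  endfacet
  facet normal 0.0000 0.0000 -1.0000
    outer loop
      vertex 17.1 3.6 0.0
      vertex 11.5 0.2 0.0
      vertex 19.2 9.8 0.0
    endloop
  endfacet
  facet normal 0.7977 0.3088 0.5181
    outer loop
      vertex 19.2 9.8 0.0
      vertex 16.8 16.0 0.0
      vertex 9.6 9.6 14.9
    endloop
  endfacet
  facet normal 0.4030 0.7540 0.5186
    outer loop
      vertex 16.8 16.0 0.0
      vertex 11.0 19.1 0.0
      vertex 9.6 9.6 14.9
    endloop
  endfacet
  facet normal -0.1702 0.8381 0.5183
    outer loop
      vertex 11.0 19.1 0.0
      vertex 4.6 17.8 0.0
      vertex 9.6 9.6 14.9
    endloop
  endfacet
  facet normal -0.6721 0.5299 0.5172
    outer loop
      vertex 4.6 17.8 0.0
      vertex 0.5 12.6 0.0
      vertex 9.6 9.6 14.9
    endloop
  endfacet
  facet normal -0.8555 -0.0263 0.5172
    outer loop
      vertex 0.5 12.6 0.0
      vertex 0.7 6.1 0.0
      vertex 9.6 9.6 14.9
    endloop
  endfacet
  facet normal -0.6434 -0.5646 0.5169
    outer loop
      vertex 0.7 6.1 0.0
      vertex 5.0 1.2 0.0
      vertex 9.6 9.6 14.9
    endloop
  endfacet
  facet normal -0.1301 -0.8460 0.5171
    outer loop
      vertex 5.0 1.2 0.0
      vertex 11.5 0.2 0.0
      vertex 9.6 9.6 14.9
    endloop
  endfacet
  facet normal 0.4440 -0.7312 0.5179
    outer loop
      vertex 11.5 0.2 0.0
      vertex 17.1 3.6 0.0
      vertex 9.6 9.6 14.9
    endloop
  endfacet
  facet normal 0.8100 -0.2744 0.5182
    outer loop
      vertex 17.1 3.6 0.0
      vertex 19.2 9.8 0.0
      vertex 9.6 9.6 14.9
    endloop
  endfacet
endsolid part

The G0 Z moves step by Δz≈3.7 mm. The G1 loops shrink linearly with z, so the solid tapers from its base footprint up to z≈14.9. Closing with a flat bottom cap and the tapered top and triangulating gives 16 facets — a regular 9-sided pyramid, base circumscribed radius ≈ 9.6 mm, apex at z ≈ 14.9 mm.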